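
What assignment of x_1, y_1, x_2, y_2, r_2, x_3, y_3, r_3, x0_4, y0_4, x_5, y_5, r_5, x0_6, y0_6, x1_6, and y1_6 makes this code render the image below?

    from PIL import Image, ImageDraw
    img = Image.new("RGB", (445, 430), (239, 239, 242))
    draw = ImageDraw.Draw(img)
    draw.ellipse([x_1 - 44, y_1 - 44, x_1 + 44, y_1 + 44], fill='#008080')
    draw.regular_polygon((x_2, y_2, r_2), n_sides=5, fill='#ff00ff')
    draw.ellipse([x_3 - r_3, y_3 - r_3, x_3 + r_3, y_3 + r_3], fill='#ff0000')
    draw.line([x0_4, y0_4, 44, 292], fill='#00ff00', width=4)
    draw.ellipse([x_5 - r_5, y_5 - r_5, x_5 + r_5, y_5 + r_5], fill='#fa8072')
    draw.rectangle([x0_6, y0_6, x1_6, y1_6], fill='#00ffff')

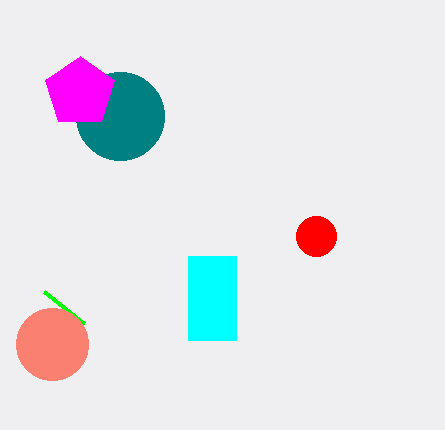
x_1 = 120, y_1 = 116, x_2 = 80, y_2 = 92, r_2 = 36, x_3 = 316, y_3 = 236, r_3 = 20, x0_4 = 84, y0_4 = 324, x_5 = 52, y_5 = 344, r_5 = 36, x0_6 = 188, y0_6 = 256, x1_6 = 236, y1_6 = 340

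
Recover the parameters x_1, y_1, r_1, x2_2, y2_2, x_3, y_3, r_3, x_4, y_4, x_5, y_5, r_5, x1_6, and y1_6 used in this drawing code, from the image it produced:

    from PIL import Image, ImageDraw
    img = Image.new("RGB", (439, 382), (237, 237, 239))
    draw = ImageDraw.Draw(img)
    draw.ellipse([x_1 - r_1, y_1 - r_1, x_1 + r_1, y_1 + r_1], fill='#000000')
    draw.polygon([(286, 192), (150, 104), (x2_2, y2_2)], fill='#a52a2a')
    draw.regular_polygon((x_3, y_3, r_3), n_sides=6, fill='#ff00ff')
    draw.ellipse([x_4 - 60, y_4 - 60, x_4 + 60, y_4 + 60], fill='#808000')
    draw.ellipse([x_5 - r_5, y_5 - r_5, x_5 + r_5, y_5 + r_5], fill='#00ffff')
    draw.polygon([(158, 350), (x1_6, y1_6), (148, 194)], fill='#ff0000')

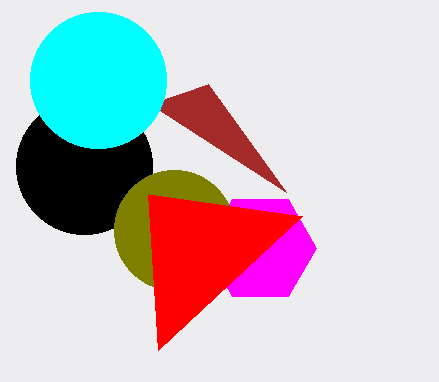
x_1 = 84; y_1 = 166; r_1 = 68; x2_2 = 208; y2_2 = 84; x_3 = 260; y_3 = 248; r_3 = 56; x_4 = 174; y_4 = 230; x_5 = 98; y_5 = 80; r_5 = 68; x1_6 = 302; y1_6 = 216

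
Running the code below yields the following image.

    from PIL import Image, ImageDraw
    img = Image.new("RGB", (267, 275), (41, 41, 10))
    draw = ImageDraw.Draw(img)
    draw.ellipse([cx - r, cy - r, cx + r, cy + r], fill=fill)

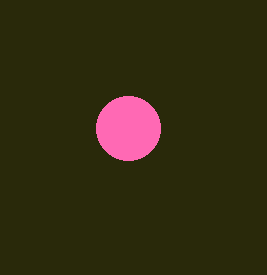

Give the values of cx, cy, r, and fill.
cx = 128, cy = 128, r = 32, fill = 'hotpink'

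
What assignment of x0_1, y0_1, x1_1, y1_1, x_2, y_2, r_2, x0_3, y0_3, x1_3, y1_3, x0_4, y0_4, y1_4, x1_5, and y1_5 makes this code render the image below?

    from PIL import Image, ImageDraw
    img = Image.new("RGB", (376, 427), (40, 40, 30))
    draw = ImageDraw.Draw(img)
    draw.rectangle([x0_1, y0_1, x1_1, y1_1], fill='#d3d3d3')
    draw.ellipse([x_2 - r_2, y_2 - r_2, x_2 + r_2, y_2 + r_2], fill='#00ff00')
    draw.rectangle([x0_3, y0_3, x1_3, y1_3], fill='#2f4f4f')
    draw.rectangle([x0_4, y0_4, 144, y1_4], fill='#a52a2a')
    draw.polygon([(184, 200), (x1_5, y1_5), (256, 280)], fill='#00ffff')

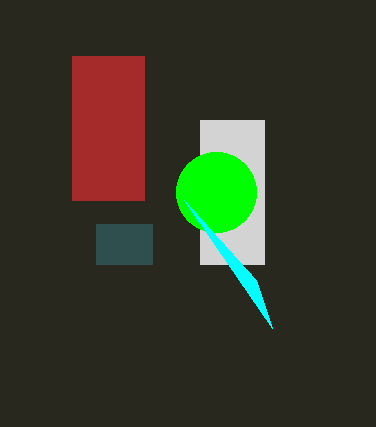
x0_1 = 200; y0_1 = 120; x1_1 = 264; y1_1 = 264; x_2 = 216; y_2 = 192; r_2 = 40; x0_3 = 96; y0_3 = 224; x1_3 = 152; y1_3 = 264; x0_4 = 72; y0_4 = 56; y1_4 = 200; x1_5 = 272; y1_5 = 328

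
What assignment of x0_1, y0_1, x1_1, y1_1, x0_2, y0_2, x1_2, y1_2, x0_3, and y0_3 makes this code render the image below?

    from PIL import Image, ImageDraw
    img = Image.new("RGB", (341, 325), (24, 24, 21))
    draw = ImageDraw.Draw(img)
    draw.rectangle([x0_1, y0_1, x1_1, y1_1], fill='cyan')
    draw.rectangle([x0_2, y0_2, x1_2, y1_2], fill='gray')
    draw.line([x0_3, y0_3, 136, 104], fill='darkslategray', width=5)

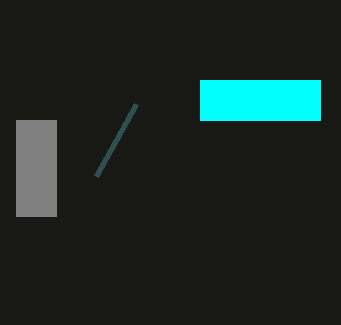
x0_1 = 200, y0_1 = 80, x1_1 = 320, y1_1 = 120, x0_2 = 16, y0_2 = 120, x1_2 = 56, y1_2 = 216, x0_3 = 96, y0_3 = 176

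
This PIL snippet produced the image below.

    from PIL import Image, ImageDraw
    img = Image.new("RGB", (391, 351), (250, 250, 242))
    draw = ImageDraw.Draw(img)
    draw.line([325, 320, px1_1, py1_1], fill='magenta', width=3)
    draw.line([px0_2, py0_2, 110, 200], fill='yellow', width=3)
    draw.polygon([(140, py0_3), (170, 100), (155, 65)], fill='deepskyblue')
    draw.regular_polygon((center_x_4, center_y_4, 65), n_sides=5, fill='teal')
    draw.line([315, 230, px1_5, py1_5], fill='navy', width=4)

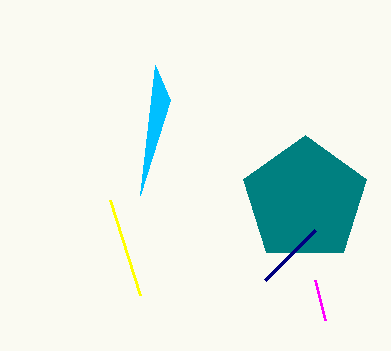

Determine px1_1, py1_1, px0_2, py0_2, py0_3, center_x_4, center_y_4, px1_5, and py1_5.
px1_1 = 315; py1_1 = 280; px0_2 = 140; py0_2 = 295; py0_3 = 195; center_x_4 = 305; center_y_4 = 200; px1_5 = 265; py1_5 = 280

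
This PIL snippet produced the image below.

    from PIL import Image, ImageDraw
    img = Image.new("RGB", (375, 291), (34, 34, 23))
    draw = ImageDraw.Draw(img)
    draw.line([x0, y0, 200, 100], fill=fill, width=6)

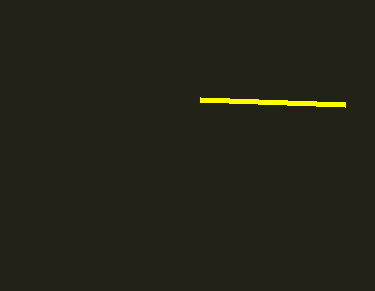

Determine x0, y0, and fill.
x0 = 345; y0 = 105; fill = 'yellow'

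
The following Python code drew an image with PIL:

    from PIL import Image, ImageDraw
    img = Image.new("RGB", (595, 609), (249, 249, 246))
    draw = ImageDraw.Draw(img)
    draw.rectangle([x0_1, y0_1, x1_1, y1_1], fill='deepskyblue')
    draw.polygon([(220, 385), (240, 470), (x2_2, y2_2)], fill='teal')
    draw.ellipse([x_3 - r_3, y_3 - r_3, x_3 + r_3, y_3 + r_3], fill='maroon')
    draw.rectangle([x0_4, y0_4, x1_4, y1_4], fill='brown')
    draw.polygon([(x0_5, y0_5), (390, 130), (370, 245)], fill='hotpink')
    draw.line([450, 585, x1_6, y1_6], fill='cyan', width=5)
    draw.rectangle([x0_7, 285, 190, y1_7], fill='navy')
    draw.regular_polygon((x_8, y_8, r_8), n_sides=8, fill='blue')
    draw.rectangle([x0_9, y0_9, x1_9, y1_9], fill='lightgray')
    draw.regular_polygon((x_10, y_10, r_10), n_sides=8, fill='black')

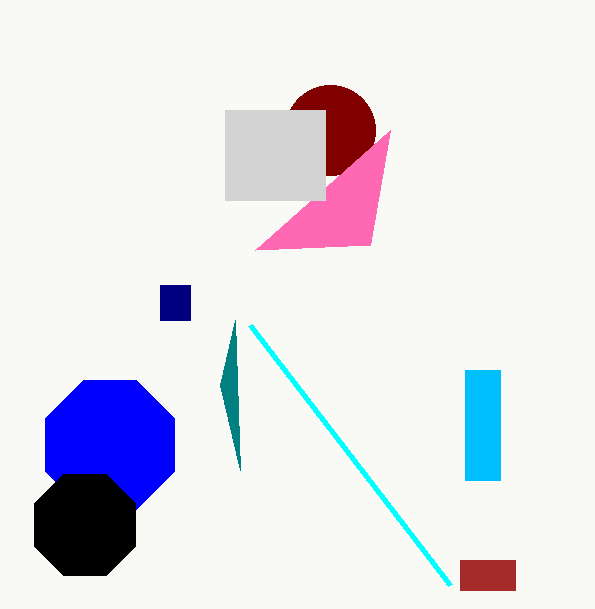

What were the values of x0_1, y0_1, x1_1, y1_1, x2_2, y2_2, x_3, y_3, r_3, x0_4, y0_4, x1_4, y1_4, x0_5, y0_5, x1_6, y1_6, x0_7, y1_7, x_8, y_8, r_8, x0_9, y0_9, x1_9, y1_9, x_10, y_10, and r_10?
x0_1 = 465, y0_1 = 370, x1_1 = 500, y1_1 = 480, x2_2 = 235, y2_2 = 320, x_3 = 330, y_3 = 130, r_3 = 45, x0_4 = 460, y0_4 = 560, x1_4 = 515, y1_4 = 590, x0_5 = 255, y0_5 = 250, x1_6 = 250, y1_6 = 325, x0_7 = 160, y1_7 = 320, x_8 = 110, y_8 = 445, r_8 = 70, x0_9 = 225, y0_9 = 110, x1_9 = 325, y1_9 = 200, x_10 = 85, y_10 = 525, r_10 = 55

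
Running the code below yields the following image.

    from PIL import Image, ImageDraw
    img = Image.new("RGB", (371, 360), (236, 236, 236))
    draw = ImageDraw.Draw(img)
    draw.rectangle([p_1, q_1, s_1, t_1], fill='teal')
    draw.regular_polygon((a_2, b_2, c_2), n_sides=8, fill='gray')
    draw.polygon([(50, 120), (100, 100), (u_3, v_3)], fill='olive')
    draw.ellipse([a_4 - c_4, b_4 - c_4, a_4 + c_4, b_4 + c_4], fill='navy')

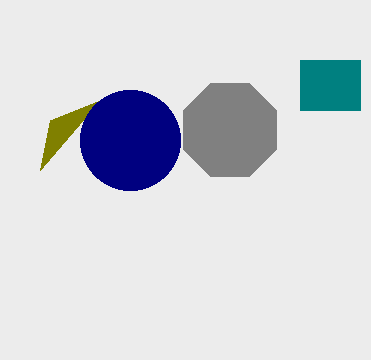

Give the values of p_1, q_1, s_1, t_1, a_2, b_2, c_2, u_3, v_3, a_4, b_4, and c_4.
p_1 = 300; q_1 = 60; s_1 = 360; t_1 = 110; a_2 = 230; b_2 = 130; c_2 = 50; u_3 = 40; v_3 = 170; a_4 = 130; b_4 = 140; c_4 = 50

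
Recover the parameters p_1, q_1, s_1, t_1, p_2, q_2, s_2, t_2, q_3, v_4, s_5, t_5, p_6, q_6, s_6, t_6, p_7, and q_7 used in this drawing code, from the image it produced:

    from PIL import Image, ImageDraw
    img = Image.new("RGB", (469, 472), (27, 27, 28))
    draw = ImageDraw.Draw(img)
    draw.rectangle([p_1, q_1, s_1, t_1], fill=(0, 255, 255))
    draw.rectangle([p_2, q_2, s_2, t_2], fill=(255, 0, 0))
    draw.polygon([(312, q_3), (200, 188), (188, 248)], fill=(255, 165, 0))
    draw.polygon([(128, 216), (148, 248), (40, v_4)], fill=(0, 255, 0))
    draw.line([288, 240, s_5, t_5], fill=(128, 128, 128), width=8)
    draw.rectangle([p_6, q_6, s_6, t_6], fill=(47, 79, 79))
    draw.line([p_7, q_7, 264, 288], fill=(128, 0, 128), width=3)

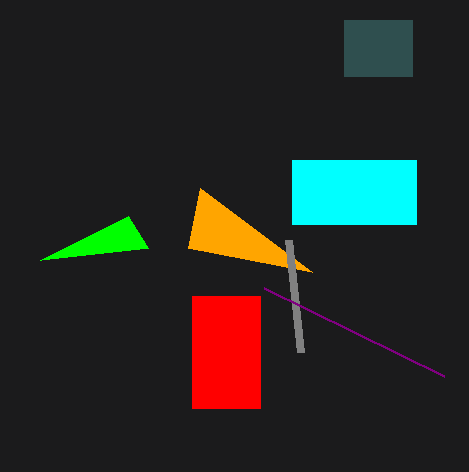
p_1 = 292, q_1 = 160, s_1 = 416, t_1 = 224, p_2 = 192, q_2 = 296, s_2 = 260, t_2 = 408, q_3 = 272, v_4 = 260, s_5 = 300, t_5 = 352, p_6 = 344, q_6 = 20, s_6 = 412, t_6 = 76, p_7 = 444, q_7 = 376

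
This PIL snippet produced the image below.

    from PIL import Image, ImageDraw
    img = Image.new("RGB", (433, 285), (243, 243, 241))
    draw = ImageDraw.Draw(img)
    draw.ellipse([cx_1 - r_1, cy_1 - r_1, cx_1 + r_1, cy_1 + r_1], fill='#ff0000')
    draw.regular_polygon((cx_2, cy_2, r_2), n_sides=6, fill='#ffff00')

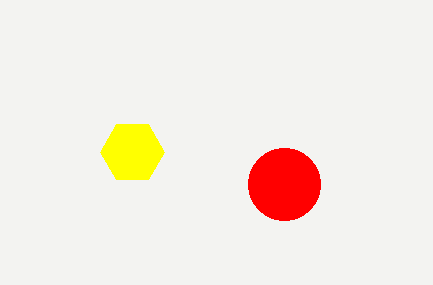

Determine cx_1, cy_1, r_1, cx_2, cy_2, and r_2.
cx_1 = 284, cy_1 = 184, r_1 = 36, cx_2 = 132, cy_2 = 152, r_2 = 32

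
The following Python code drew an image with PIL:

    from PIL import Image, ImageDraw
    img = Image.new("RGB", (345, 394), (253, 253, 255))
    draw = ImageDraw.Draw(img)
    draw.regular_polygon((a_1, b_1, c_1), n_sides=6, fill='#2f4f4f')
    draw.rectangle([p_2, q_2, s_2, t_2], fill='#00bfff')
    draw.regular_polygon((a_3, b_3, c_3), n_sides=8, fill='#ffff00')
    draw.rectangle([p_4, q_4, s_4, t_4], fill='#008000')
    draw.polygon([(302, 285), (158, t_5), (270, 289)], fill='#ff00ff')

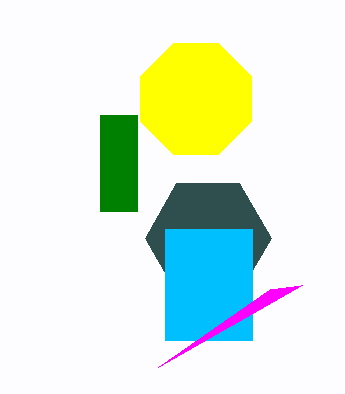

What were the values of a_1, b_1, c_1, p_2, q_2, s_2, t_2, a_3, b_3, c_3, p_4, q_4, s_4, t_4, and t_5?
a_1 = 208
b_1 = 238
c_1 = 63
p_2 = 165
q_2 = 229
s_2 = 252
t_2 = 340
a_3 = 196
b_3 = 99
c_3 = 60
p_4 = 100
q_4 = 115
s_4 = 137
t_4 = 211
t_5 = 367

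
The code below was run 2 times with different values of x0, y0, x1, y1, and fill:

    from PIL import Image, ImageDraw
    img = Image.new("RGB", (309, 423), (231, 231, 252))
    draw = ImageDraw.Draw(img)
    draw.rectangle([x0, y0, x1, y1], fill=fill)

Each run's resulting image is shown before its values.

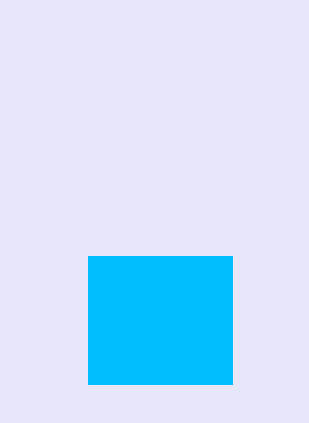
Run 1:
x0 = 88
y0 = 256
x1 = 232
y1 = 384
fill = 'deepskyblue'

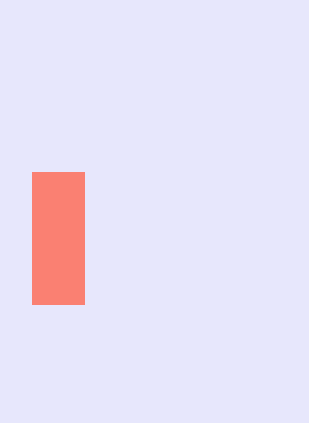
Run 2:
x0 = 32, y0 = 172, x1 = 84, y1 = 304, fill = 'salmon'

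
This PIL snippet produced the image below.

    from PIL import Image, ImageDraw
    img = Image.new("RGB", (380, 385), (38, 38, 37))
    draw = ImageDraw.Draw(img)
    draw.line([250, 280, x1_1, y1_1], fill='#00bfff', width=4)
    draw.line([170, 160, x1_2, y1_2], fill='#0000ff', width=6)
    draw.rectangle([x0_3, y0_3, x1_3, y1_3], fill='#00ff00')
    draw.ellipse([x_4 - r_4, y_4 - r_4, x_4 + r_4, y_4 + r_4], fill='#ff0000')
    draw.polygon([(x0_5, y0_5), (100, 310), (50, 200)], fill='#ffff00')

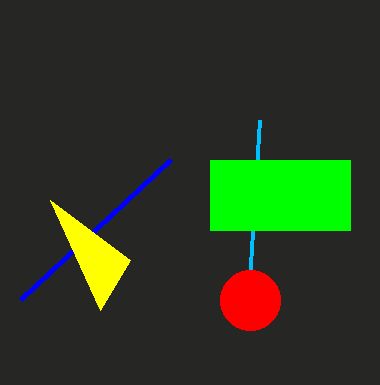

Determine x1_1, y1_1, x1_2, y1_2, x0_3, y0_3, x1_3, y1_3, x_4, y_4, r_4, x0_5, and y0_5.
x1_1 = 260, y1_1 = 120, x1_2 = 20, y1_2 = 300, x0_3 = 210, y0_3 = 160, x1_3 = 350, y1_3 = 230, x_4 = 250, y_4 = 300, r_4 = 30, x0_5 = 130, y0_5 = 260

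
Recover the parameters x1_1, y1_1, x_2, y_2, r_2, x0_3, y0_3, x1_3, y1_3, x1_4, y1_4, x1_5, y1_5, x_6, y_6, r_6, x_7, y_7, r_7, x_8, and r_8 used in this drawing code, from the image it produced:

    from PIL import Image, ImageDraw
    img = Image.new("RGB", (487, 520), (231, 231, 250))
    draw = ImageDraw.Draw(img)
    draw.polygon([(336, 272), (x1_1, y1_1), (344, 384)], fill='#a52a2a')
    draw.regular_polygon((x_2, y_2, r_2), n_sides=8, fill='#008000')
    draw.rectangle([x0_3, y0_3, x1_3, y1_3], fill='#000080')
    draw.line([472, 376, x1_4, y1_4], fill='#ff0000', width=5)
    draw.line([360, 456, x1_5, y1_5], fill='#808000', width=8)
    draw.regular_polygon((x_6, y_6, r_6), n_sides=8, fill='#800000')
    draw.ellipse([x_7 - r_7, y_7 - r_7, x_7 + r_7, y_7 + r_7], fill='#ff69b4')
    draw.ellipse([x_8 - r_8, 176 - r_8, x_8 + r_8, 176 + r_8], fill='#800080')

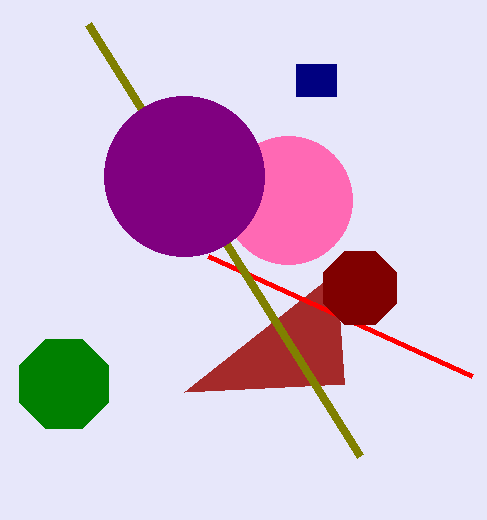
x1_1 = 184; y1_1 = 392; x_2 = 64; y_2 = 384; r_2 = 48; x0_3 = 296; y0_3 = 64; x1_3 = 336; y1_3 = 96; x1_4 = 208; y1_4 = 256; x1_5 = 88; y1_5 = 24; x_6 = 360; y_6 = 288; r_6 = 40; x_7 = 288; y_7 = 200; r_7 = 64; x_8 = 184; r_8 = 80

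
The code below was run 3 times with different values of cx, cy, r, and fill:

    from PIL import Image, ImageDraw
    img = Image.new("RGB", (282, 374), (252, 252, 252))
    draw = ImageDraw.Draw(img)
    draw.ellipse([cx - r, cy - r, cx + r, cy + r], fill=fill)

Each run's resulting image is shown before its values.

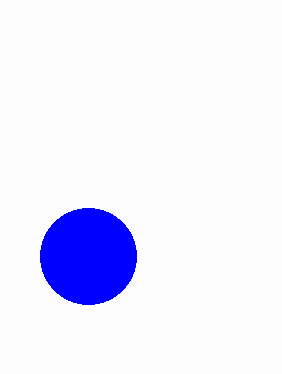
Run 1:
cx = 88; cy = 256; r = 48; fill = 'blue'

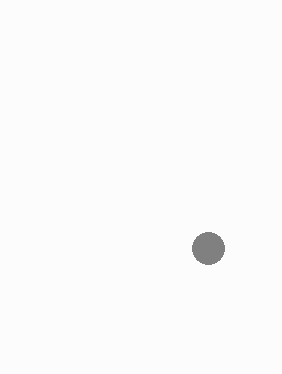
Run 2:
cx = 208; cy = 248; r = 16; fill = 'gray'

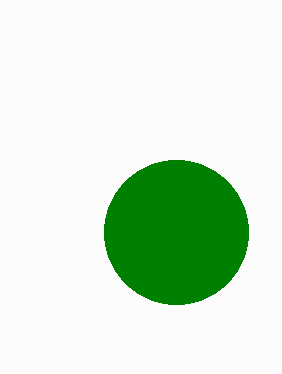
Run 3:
cx = 176; cy = 232; r = 72; fill = 'green'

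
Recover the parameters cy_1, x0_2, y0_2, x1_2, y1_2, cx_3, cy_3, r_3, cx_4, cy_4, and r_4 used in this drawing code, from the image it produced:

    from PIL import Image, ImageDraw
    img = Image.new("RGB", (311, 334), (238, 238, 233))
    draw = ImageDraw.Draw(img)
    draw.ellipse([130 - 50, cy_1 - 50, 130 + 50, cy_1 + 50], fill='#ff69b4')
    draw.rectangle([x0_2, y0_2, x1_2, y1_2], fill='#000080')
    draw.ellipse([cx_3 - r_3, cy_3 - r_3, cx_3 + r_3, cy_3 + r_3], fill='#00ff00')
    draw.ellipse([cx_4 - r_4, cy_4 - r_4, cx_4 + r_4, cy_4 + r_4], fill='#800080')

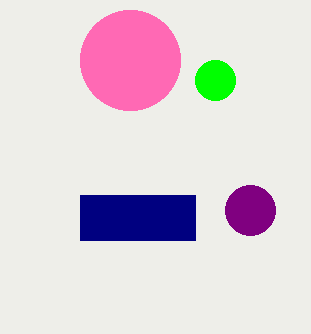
cy_1 = 60, x0_2 = 80, y0_2 = 195, x1_2 = 195, y1_2 = 240, cx_3 = 215, cy_3 = 80, r_3 = 20, cx_4 = 250, cy_4 = 210, r_4 = 25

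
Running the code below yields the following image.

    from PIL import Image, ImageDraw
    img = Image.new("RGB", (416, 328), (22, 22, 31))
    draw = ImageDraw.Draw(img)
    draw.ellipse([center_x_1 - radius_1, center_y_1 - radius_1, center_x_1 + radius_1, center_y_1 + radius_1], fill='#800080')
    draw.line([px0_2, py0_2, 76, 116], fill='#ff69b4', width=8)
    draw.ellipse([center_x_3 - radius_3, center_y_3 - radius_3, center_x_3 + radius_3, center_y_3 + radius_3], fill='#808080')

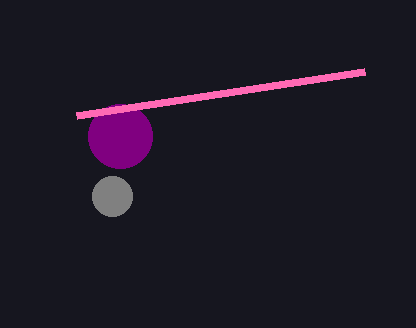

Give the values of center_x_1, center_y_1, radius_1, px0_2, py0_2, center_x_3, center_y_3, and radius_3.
center_x_1 = 120
center_y_1 = 136
radius_1 = 32
px0_2 = 364
py0_2 = 72
center_x_3 = 112
center_y_3 = 196
radius_3 = 20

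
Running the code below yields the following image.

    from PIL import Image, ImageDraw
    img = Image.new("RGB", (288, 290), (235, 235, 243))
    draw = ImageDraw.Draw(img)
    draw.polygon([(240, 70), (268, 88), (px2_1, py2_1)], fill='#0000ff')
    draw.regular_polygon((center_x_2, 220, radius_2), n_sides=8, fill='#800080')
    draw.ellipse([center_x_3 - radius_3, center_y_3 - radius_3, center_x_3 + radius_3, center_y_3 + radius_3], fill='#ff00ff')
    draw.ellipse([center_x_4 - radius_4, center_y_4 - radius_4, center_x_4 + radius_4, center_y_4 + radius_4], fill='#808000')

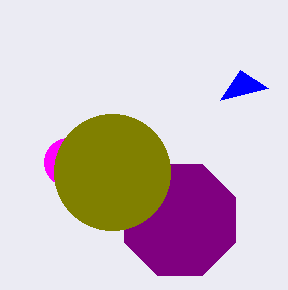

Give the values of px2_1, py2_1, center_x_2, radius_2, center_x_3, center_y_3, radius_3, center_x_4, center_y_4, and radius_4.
px2_1 = 220, py2_1 = 100, center_x_2 = 180, radius_2 = 60, center_x_3 = 68, center_y_3 = 162, radius_3 = 24, center_x_4 = 112, center_y_4 = 172, radius_4 = 58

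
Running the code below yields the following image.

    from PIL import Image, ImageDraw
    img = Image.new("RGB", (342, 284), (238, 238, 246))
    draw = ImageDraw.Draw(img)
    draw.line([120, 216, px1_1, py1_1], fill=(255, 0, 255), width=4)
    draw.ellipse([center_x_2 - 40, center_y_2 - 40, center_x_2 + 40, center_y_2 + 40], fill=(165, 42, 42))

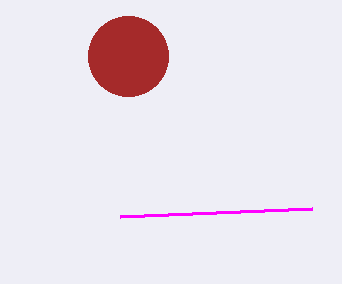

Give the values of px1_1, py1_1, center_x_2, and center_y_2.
px1_1 = 312
py1_1 = 208
center_x_2 = 128
center_y_2 = 56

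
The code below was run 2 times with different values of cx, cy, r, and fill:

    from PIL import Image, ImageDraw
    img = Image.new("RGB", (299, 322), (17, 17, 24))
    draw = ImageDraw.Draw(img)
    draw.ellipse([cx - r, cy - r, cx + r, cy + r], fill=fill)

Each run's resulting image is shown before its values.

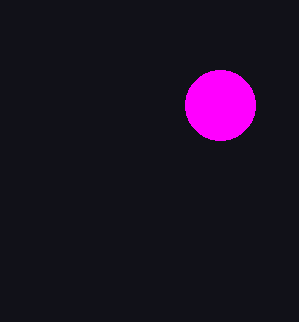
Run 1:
cx = 220, cy = 105, r = 35, fill = 'magenta'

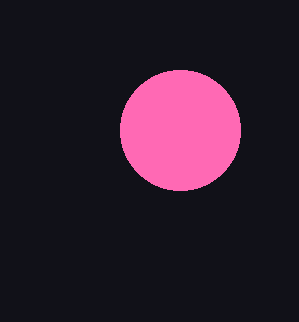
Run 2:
cx = 180
cy = 130
r = 60
fill = 'hotpink'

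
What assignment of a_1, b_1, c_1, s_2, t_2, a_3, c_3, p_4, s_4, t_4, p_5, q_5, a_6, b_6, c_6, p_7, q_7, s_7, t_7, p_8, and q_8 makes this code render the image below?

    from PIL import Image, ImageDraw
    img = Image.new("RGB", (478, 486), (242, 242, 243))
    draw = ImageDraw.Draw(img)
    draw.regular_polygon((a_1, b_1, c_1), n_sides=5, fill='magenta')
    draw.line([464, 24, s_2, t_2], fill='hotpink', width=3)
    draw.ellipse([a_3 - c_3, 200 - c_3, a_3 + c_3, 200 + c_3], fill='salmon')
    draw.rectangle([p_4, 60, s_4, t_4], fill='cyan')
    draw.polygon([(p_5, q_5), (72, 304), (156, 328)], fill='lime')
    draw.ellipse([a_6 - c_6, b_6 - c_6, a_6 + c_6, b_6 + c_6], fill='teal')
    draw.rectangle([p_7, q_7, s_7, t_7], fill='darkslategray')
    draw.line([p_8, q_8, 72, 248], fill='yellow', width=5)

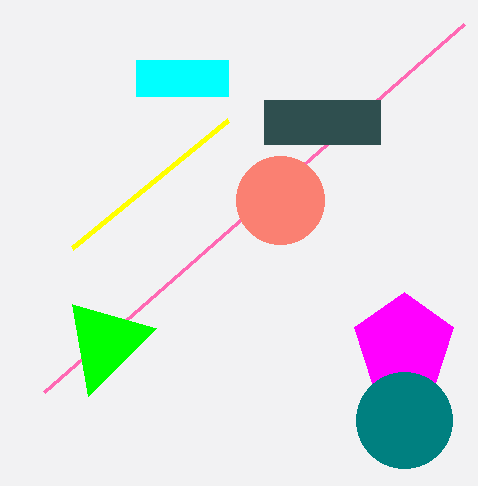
a_1 = 404; b_1 = 344; c_1 = 52; s_2 = 44; t_2 = 392; a_3 = 280; c_3 = 44; p_4 = 136; s_4 = 228; t_4 = 96; p_5 = 88; q_5 = 396; a_6 = 404; b_6 = 420; c_6 = 48; p_7 = 264; q_7 = 100; s_7 = 380; t_7 = 144; p_8 = 228; q_8 = 120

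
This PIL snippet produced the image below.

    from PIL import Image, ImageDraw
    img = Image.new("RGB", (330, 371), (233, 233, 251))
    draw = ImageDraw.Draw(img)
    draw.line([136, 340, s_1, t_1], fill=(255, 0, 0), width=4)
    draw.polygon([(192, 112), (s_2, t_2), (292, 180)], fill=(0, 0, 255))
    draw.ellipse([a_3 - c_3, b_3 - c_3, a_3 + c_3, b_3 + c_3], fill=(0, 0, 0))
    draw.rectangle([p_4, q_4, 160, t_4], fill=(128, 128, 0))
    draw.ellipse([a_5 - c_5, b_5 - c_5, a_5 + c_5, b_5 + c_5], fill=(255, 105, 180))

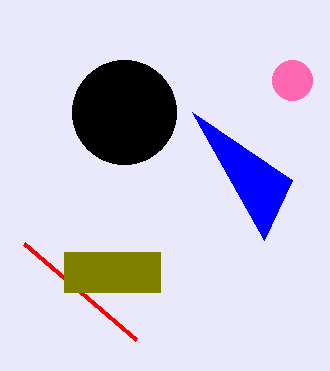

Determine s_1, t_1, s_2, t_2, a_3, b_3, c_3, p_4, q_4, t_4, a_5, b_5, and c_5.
s_1 = 24
t_1 = 244
s_2 = 264
t_2 = 240
a_3 = 124
b_3 = 112
c_3 = 52
p_4 = 64
q_4 = 252
t_4 = 292
a_5 = 292
b_5 = 80
c_5 = 20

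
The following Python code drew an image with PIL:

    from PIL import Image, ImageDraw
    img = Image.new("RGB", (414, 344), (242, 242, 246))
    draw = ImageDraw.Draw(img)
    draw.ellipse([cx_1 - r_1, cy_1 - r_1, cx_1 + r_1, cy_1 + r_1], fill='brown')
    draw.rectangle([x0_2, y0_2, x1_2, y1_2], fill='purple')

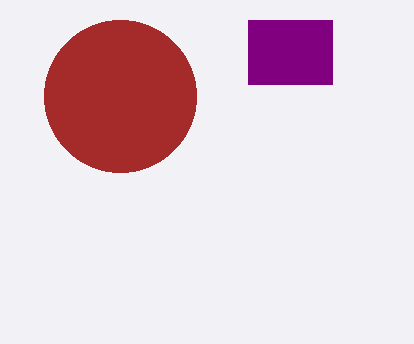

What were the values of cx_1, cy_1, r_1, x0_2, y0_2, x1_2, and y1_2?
cx_1 = 120; cy_1 = 96; r_1 = 76; x0_2 = 248; y0_2 = 20; x1_2 = 332; y1_2 = 84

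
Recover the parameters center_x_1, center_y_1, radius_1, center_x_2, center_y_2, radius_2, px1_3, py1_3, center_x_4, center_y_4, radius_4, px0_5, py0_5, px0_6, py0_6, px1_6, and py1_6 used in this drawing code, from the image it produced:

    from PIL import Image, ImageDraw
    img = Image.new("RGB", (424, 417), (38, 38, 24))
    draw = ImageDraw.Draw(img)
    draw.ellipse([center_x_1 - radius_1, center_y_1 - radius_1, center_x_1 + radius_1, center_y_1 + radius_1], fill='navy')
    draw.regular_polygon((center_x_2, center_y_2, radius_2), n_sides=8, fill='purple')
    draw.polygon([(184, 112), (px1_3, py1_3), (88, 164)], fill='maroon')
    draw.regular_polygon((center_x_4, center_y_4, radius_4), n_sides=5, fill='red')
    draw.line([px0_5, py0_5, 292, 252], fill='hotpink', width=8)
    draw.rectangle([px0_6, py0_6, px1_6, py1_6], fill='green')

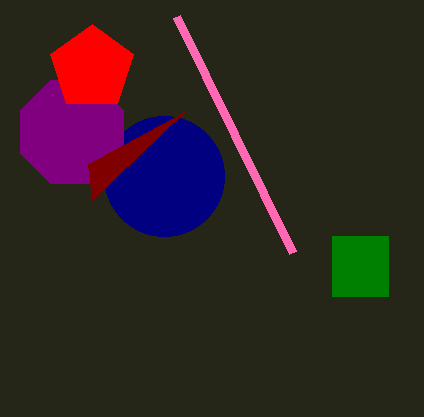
center_x_1 = 164; center_y_1 = 176; radius_1 = 60; center_x_2 = 72; center_y_2 = 132; radius_2 = 56; px1_3 = 92; py1_3 = 200; center_x_4 = 92; center_y_4 = 68; radius_4 = 44; px0_5 = 176; py0_5 = 16; px0_6 = 332; py0_6 = 236; px1_6 = 388; py1_6 = 296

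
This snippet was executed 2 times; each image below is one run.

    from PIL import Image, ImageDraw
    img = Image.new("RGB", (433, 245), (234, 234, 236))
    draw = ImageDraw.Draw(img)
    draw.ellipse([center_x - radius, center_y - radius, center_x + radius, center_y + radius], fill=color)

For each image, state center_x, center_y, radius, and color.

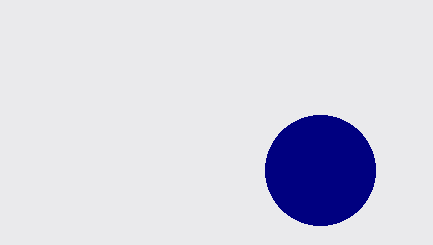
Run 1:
center_x = 320; center_y = 170; radius = 55; color = 'navy'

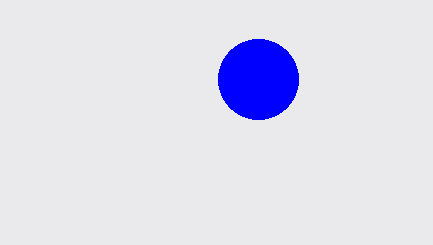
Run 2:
center_x = 258, center_y = 79, radius = 40, color = 'blue'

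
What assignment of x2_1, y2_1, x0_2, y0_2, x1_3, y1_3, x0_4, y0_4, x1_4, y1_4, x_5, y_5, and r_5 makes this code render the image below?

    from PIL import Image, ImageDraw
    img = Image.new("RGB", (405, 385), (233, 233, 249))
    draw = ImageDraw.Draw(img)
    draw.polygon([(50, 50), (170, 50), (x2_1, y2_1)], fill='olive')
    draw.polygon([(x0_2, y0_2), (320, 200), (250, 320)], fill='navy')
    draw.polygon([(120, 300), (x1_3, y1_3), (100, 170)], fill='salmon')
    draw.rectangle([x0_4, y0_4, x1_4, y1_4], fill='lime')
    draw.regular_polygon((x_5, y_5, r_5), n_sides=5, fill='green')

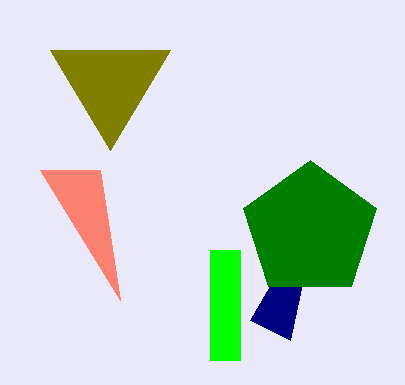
x2_1 = 110, y2_1 = 150, x0_2 = 290, y0_2 = 340, x1_3 = 40, y1_3 = 170, x0_4 = 210, y0_4 = 250, x1_4 = 240, y1_4 = 360, x_5 = 310, y_5 = 230, r_5 = 70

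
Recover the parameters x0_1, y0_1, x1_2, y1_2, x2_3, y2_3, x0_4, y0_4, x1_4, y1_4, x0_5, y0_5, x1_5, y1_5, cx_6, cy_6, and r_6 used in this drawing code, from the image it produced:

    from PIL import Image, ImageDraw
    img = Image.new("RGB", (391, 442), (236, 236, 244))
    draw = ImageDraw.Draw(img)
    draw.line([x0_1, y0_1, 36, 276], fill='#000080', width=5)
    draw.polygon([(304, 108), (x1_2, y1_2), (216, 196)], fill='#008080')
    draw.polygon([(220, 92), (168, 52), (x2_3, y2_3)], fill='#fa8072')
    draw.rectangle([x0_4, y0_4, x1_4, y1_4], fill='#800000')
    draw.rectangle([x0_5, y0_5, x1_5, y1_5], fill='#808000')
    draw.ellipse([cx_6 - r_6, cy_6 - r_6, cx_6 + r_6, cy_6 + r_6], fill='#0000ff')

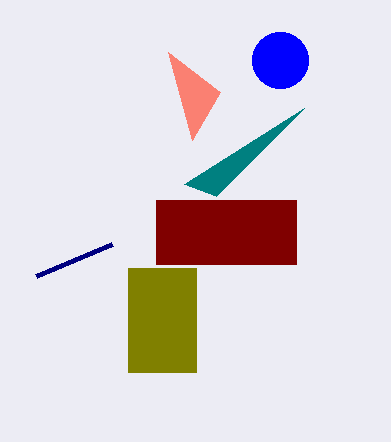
x0_1 = 112
y0_1 = 244
x1_2 = 184
y1_2 = 184
x2_3 = 192
y2_3 = 140
x0_4 = 156
y0_4 = 200
x1_4 = 296
y1_4 = 264
x0_5 = 128
y0_5 = 268
x1_5 = 196
y1_5 = 372
cx_6 = 280
cy_6 = 60
r_6 = 28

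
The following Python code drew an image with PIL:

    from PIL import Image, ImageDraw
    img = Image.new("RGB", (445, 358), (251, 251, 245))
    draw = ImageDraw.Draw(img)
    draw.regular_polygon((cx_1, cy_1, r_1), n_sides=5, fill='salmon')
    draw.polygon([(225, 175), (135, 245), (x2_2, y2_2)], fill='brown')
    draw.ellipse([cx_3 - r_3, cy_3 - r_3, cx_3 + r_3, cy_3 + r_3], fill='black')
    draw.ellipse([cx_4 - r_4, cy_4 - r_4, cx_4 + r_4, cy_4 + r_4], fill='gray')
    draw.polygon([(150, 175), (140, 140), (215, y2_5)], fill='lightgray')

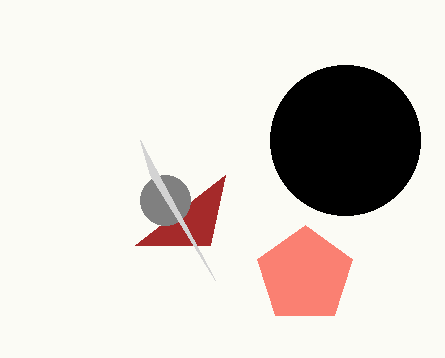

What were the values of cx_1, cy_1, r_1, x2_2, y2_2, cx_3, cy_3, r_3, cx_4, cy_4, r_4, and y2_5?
cx_1 = 305
cy_1 = 275
r_1 = 50
x2_2 = 210
y2_2 = 245
cx_3 = 345
cy_3 = 140
r_3 = 75
cx_4 = 165
cy_4 = 200
r_4 = 25
y2_5 = 280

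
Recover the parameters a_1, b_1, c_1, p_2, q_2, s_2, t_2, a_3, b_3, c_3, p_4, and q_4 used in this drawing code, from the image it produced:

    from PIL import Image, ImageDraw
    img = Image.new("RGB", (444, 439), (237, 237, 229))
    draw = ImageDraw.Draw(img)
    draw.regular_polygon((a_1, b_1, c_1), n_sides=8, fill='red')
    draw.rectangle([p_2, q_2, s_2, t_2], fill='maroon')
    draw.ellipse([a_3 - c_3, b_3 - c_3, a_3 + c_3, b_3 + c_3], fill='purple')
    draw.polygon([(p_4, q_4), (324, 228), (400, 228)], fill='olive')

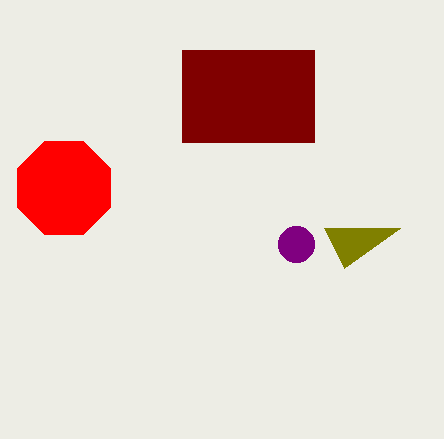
a_1 = 64
b_1 = 188
c_1 = 50
p_2 = 182
q_2 = 50
s_2 = 314
t_2 = 142
a_3 = 296
b_3 = 244
c_3 = 18
p_4 = 344
q_4 = 268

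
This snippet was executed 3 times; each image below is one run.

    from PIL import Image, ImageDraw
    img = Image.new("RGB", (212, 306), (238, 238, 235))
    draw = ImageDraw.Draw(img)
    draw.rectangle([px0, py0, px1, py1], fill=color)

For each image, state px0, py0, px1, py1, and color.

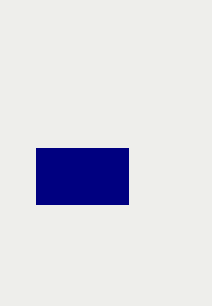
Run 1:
px0 = 36
py0 = 148
px1 = 128
py1 = 204
color = 'navy'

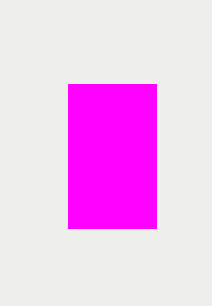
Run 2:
px0 = 68
py0 = 84
px1 = 156
py1 = 228
color = 'magenta'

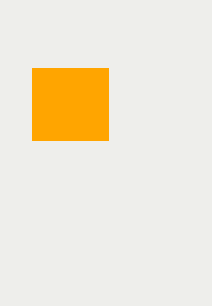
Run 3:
px0 = 32, py0 = 68, px1 = 108, py1 = 140, color = 'orange'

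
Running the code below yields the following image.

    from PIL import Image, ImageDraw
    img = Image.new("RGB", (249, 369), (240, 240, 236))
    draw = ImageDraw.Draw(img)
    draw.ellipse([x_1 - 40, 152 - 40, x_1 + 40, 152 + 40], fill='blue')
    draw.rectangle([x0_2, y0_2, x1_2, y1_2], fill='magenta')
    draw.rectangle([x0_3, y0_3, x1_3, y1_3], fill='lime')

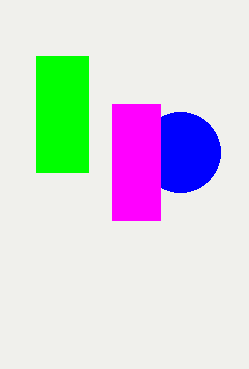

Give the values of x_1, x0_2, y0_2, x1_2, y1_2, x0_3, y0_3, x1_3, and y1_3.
x_1 = 180
x0_2 = 112
y0_2 = 104
x1_2 = 160
y1_2 = 220
x0_3 = 36
y0_3 = 56
x1_3 = 88
y1_3 = 172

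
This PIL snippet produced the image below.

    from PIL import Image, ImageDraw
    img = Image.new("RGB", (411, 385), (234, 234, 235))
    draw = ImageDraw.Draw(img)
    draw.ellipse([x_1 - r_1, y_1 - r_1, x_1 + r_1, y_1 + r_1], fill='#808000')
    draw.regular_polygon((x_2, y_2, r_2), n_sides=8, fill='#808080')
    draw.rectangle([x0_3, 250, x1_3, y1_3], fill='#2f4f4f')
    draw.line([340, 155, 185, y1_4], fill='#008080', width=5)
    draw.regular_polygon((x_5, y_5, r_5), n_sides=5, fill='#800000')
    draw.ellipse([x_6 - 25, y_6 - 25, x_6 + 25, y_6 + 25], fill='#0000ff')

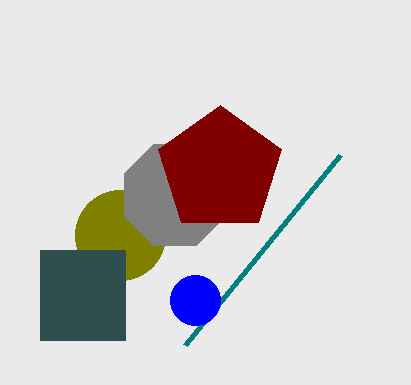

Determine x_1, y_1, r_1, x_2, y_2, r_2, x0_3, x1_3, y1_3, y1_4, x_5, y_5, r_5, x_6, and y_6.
x_1 = 120, y_1 = 235, r_1 = 45, x_2 = 175, y_2 = 195, r_2 = 55, x0_3 = 40, x1_3 = 125, y1_3 = 340, y1_4 = 345, x_5 = 220, y_5 = 170, r_5 = 65, x_6 = 195, y_6 = 300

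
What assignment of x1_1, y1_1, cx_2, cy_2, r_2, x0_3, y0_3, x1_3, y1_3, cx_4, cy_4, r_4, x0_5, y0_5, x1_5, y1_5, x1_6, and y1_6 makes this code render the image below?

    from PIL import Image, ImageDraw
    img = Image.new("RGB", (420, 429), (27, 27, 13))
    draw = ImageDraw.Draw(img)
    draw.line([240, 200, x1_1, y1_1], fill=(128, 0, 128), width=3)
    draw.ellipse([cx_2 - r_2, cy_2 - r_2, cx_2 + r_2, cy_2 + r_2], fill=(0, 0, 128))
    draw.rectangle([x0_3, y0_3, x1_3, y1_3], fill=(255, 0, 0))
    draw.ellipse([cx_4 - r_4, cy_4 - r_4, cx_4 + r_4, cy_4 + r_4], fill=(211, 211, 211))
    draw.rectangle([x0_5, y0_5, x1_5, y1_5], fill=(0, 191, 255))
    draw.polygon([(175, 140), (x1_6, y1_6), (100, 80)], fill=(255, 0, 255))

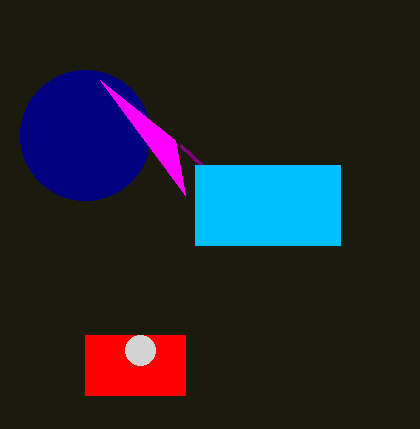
x1_1 = 180; y1_1 = 145; cx_2 = 85; cy_2 = 135; r_2 = 65; x0_3 = 85; y0_3 = 335; x1_3 = 185; y1_3 = 395; cx_4 = 140; cy_4 = 350; r_4 = 15; x0_5 = 195; y0_5 = 165; x1_5 = 340; y1_5 = 245; x1_6 = 185; y1_6 = 195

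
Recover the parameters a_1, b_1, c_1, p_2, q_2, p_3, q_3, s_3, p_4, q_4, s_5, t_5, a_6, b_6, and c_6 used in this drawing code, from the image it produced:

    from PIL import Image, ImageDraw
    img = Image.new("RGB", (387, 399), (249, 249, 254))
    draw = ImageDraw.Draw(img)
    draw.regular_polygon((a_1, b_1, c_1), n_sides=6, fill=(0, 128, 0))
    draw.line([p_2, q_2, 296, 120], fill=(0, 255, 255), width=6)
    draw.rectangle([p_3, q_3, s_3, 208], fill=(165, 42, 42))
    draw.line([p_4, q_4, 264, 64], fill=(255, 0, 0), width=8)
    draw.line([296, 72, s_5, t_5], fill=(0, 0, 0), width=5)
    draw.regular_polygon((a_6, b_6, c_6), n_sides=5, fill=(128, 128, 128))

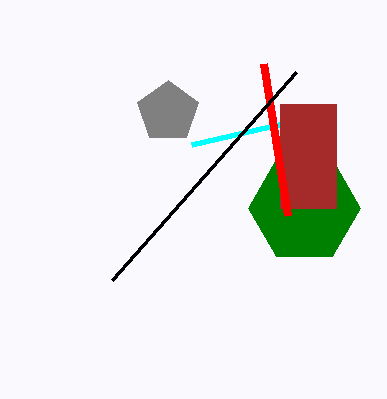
a_1 = 304
b_1 = 208
c_1 = 56
p_2 = 192
q_2 = 144
p_3 = 280
q_3 = 104
s_3 = 336
p_4 = 288
q_4 = 216
s_5 = 112
t_5 = 280
a_6 = 168
b_6 = 112
c_6 = 32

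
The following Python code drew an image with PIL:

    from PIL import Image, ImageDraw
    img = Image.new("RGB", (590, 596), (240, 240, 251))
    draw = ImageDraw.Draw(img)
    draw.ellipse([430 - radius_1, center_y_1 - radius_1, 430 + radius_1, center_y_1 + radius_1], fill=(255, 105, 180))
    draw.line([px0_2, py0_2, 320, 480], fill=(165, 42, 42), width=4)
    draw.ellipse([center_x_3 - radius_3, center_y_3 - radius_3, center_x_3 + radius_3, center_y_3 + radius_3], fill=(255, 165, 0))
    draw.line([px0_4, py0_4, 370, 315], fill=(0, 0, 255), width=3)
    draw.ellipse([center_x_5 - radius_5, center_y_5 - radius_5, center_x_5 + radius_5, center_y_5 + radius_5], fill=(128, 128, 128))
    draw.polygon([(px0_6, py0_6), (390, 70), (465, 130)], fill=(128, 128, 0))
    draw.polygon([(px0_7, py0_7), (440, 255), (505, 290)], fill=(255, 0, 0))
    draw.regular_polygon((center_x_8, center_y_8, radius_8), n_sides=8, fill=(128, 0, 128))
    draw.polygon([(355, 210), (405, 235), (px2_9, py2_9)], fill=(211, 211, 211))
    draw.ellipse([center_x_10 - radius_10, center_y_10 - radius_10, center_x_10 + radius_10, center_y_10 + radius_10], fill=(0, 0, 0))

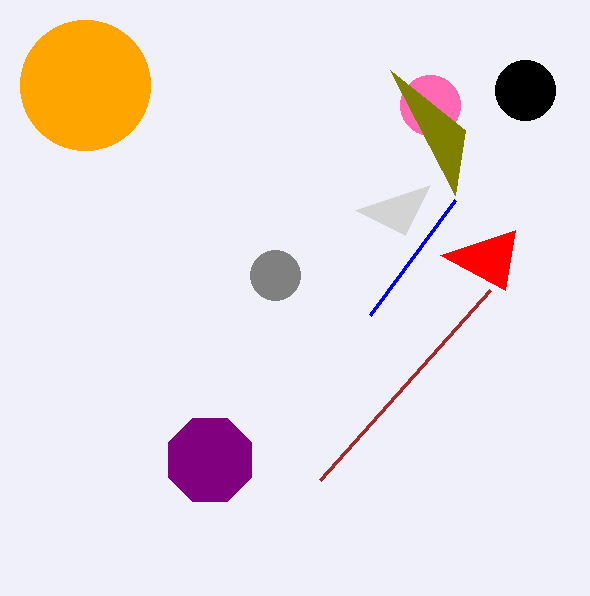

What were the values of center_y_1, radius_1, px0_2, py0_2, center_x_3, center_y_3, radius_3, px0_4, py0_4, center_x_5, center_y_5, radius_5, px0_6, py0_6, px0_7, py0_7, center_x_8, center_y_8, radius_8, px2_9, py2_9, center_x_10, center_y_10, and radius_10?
center_y_1 = 105; radius_1 = 30; px0_2 = 490; py0_2 = 290; center_x_3 = 85; center_y_3 = 85; radius_3 = 65; px0_4 = 455; py0_4 = 200; center_x_5 = 275; center_y_5 = 275; radius_5 = 25; px0_6 = 455; py0_6 = 195; px0_7 = 515; py0_7 = 230; center_x_8 = 210; center_y_8 = 460; radius_8 = 45; px2_9 = 430; py2_9 = 185; center_x_10 = 525; center_y_10 = 90; radius_10 = 30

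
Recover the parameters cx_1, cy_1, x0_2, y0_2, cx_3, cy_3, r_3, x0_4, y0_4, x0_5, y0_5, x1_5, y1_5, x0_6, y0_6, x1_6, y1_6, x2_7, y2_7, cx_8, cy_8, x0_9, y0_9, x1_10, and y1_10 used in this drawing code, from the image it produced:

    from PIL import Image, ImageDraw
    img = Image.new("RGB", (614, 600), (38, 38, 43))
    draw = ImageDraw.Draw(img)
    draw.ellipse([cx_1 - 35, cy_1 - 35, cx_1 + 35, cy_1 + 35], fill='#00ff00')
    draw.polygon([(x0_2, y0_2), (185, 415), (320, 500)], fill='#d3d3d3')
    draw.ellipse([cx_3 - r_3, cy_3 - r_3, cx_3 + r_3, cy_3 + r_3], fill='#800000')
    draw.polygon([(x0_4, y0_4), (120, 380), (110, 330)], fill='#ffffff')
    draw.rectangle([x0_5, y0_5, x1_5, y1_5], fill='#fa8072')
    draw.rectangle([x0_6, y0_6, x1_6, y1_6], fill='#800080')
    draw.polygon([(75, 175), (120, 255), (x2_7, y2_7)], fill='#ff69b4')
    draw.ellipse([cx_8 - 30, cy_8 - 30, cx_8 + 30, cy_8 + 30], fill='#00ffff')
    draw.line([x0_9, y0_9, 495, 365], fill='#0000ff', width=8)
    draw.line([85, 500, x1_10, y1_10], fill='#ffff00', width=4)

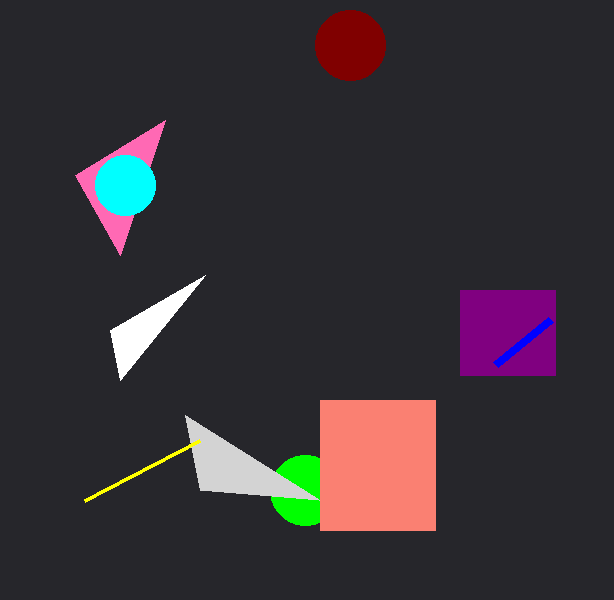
cx_1 = 305, cy_1 = 490, x0_2 = 200, y0_2 = 490, cx_3 = 350, cy_3 = 45, r_3 = 35, x0_4 = 205, y0_4 = 275, x0_5 = 320, y0_5 = 400, x1_5 = 435, y1_5 = 530, x0_6 = 460, y0_6 = 290, x1_6 = 555, y1_6 = 375, x2_7 = 165, y2_7 = 120, cx_8 = 125, cy_8 = 185, x0_9 = 550, y0_9 = 320, x1_10 = 200, y1_10 = 440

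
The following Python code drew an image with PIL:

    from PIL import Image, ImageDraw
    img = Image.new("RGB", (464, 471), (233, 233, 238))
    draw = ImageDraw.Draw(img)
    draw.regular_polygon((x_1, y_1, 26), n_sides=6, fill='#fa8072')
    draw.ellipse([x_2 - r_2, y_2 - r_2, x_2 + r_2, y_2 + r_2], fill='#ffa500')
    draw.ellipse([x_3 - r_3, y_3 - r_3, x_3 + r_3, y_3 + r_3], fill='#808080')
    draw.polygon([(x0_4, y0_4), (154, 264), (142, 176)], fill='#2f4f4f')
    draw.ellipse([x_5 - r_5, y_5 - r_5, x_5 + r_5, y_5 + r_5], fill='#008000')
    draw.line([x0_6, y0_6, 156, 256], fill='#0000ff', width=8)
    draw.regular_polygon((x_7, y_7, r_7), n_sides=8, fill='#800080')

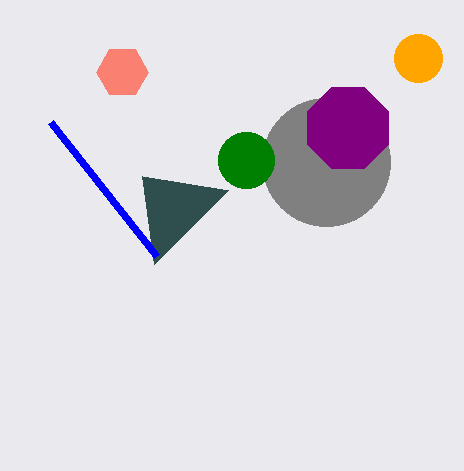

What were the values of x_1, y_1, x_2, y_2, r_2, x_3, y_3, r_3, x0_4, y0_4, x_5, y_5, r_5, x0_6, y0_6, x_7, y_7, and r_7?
x_1 = 122
y_1 = 72
x_2 = 418
y_2 = 58
r_2 = 24
x_3 = 326
y_3 = 162
r_3 = 64
x0_4 = 228
y0_4 = 190
x_5 = 246
y_5 = 160
r_5 = 28
x0_6 = 50
y0_6 = 122
x_7 = 348
y_7 = 128
r_7 = 44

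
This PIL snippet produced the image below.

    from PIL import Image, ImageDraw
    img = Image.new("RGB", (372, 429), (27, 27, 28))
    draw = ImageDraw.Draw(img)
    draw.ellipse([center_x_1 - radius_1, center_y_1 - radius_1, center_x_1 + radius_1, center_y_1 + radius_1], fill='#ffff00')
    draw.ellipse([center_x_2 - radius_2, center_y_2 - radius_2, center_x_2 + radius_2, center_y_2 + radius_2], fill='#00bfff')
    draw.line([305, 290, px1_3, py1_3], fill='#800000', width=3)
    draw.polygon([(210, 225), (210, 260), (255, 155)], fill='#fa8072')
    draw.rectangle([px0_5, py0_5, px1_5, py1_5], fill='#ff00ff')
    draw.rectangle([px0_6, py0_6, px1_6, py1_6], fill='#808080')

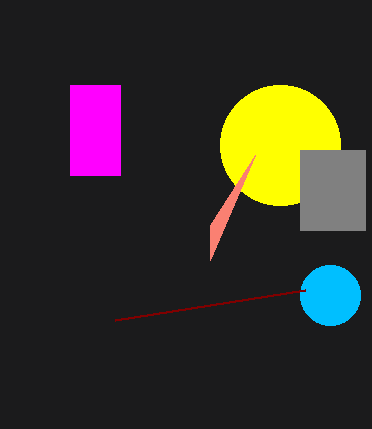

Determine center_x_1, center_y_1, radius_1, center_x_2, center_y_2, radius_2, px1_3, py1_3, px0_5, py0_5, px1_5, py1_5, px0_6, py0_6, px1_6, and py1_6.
center_x_1 = 280, center_y_1 = 145, radius_1 = 60, center_x_2 = 330, center_y_2 = 295, radius_2 = 30, px1_3 = 115, py1_3 = 320, px0_5 = 70, py0_5 = 85, px1_5 = 120, py1_5 = 175, px0_6 = 300, py0_6 = 150, px1_6 = 365, py1_6 = 230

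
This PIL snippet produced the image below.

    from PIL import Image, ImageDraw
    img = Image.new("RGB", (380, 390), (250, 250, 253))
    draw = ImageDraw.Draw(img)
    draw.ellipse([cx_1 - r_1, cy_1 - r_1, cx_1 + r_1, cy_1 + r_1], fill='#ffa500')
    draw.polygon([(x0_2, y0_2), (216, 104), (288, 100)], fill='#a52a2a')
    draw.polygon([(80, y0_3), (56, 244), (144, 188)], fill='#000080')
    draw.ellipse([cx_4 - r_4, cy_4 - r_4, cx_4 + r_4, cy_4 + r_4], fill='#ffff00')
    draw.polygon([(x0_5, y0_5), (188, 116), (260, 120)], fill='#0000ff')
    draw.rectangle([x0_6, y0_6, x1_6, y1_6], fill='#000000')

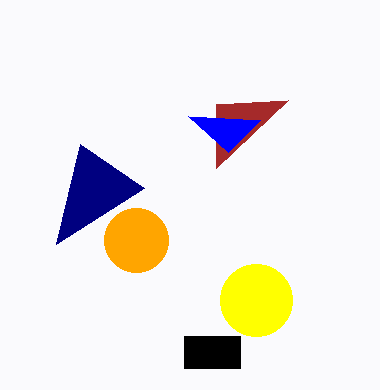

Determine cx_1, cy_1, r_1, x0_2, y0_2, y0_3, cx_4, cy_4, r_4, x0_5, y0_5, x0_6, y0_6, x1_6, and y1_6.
cx_1 = 136; cy_1 = 240; r_1 = 32; x0_2 = 216; y0_2 = 168; y0_3 = 144; cx_4 = 256; cy_4 = 300; r_4 = 36; x0_5 = 228; y0_5 = 152; x0_6 = 184; y0_6 = 336; x1_6 = 240; y1_6 = 368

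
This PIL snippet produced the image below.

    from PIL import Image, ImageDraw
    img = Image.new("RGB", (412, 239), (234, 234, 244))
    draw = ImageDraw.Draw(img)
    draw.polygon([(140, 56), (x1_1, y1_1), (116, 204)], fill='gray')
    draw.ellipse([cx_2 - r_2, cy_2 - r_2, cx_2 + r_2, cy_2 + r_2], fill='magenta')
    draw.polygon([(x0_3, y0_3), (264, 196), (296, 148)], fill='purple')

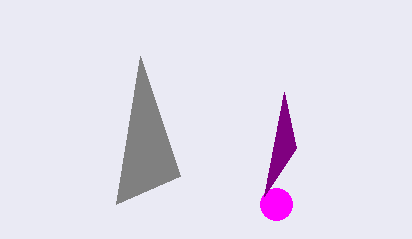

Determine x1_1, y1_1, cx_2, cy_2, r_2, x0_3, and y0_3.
x1_1 = 180, y1_1 = 176, cx_2 = 276, cy_2 = 204, r_2 = 16, x0_3 = 284, y0_3 = 92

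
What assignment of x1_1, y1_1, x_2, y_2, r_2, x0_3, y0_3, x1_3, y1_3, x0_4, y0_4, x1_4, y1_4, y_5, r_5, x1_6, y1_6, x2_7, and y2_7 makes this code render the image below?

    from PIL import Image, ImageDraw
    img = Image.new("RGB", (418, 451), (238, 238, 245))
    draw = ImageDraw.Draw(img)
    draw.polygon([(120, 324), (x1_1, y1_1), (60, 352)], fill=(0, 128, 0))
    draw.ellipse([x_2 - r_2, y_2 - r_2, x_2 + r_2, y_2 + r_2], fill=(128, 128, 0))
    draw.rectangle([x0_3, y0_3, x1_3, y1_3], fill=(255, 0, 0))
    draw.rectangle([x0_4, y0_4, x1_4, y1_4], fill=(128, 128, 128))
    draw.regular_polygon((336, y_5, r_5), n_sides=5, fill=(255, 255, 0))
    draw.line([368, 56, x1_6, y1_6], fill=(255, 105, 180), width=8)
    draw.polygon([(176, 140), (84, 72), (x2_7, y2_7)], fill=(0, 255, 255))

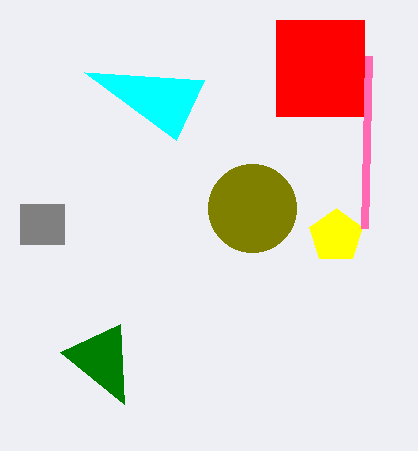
x1_1 = 124
y1_1 = 404
x_2 = 252
y_2 = 208
r_2 = 44
x0_3 = 276
y0_3 = 20
x1_3 = 364
y1_3 = 116
x0_4 = 20
y0_4 = 204
x1_4 = 64
y1_4 = 244
y_5 = 236
r_5 = 28
x1_6 = 364
y1_6 = 228
x2_7 = 204
y2_7 = 80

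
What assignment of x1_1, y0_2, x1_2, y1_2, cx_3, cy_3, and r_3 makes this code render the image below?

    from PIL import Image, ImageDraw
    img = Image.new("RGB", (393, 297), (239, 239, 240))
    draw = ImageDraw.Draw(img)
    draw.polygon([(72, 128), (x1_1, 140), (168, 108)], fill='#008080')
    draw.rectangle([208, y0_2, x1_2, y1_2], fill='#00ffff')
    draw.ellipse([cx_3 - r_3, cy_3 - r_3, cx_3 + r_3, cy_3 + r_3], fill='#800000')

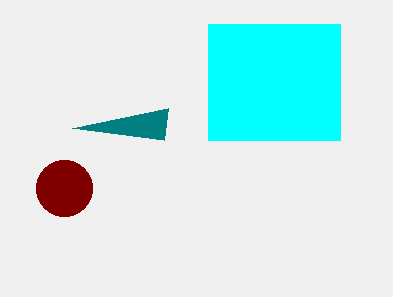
x1_1 = 164, y0_2 = 24, x1_2 = 340, y1_2 = 140, cx_3 = 64, cy_3 = 188, r_3 = 28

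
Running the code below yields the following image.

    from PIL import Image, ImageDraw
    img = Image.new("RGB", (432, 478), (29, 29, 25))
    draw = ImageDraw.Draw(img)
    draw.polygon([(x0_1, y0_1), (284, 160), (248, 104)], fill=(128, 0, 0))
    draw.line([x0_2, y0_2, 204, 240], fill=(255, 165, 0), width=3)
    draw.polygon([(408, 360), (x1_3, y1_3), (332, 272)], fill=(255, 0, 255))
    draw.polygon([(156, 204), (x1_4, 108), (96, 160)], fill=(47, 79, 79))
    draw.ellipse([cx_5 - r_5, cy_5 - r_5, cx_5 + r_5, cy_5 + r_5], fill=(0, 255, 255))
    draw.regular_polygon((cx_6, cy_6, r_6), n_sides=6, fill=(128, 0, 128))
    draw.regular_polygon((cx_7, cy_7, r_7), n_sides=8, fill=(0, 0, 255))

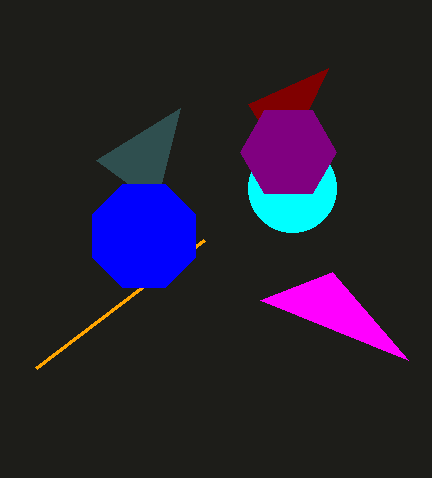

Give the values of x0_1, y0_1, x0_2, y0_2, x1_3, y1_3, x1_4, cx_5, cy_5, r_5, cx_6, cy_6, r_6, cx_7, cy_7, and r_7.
x0_1 = 328
y0_1 = 68
x0_2 = 36
y0_2 = 368
x1_3 = 260
y1_3 = 300
x1_4 = 180
cx_5 = 292
cy_5 = 188
r_5 = 44
cx_6 = 288
cy_6 = 152
r_6 = 48
cx_7 = 144
cy_7 = 236
r_7 = 56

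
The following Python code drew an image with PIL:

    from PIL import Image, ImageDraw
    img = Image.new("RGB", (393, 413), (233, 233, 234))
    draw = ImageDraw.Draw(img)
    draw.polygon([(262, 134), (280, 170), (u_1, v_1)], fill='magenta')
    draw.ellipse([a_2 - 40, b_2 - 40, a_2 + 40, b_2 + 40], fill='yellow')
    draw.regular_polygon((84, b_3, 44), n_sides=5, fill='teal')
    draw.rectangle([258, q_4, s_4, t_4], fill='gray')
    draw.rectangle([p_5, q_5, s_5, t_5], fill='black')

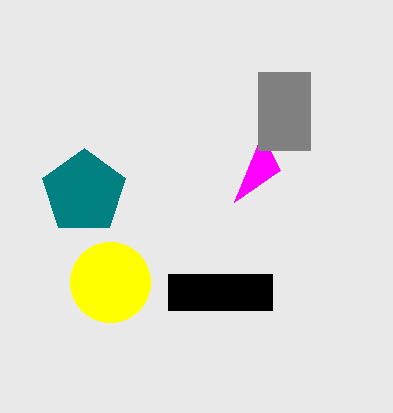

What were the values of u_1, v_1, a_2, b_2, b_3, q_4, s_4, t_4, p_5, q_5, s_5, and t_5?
u_1 = 234; v_1 = 202; a_2 = 110; b_2 = 282; b_3 = 192; q_4 = 72; s_4 = 310; t_4 = 150; p_5 = 168; q_5 = 274; s_5 = 272; t_5 = 310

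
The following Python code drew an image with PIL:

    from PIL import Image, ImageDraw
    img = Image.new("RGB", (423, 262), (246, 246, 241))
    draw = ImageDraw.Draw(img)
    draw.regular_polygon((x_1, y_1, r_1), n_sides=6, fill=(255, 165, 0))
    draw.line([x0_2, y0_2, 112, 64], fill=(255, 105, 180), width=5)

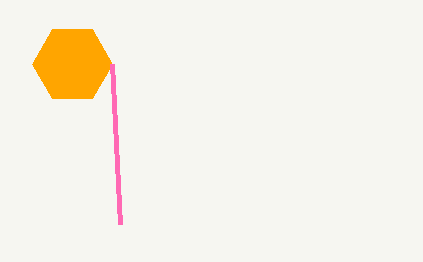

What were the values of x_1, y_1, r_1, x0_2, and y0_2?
x_1 = 72; y_1 = 64; r_1 = 40; x0_2 = 120; y0_2 = 224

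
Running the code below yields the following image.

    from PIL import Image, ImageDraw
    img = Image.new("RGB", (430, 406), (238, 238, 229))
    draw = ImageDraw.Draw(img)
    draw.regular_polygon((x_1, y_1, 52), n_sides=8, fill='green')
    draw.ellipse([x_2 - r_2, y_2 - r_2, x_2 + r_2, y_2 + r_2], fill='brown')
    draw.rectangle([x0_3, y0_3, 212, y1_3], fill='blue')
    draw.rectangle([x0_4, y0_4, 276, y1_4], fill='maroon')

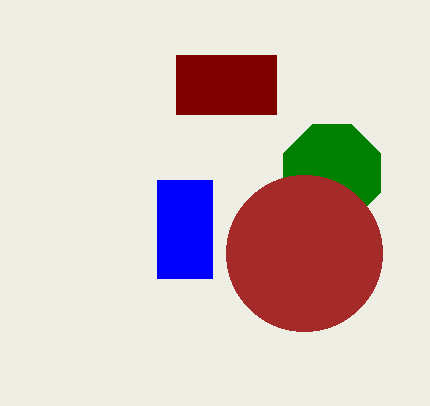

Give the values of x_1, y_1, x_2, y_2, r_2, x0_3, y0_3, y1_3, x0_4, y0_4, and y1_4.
x_1 = 332
y_1 = 173
x_2 = 304
y_2 = 253
r_2 = 78
x0_3 = 157
y0_3 = 180
y1_3 = 278
x0_4 = 176
y0_4 = 55
y1_4 = 114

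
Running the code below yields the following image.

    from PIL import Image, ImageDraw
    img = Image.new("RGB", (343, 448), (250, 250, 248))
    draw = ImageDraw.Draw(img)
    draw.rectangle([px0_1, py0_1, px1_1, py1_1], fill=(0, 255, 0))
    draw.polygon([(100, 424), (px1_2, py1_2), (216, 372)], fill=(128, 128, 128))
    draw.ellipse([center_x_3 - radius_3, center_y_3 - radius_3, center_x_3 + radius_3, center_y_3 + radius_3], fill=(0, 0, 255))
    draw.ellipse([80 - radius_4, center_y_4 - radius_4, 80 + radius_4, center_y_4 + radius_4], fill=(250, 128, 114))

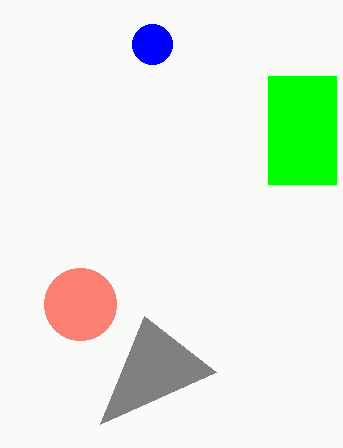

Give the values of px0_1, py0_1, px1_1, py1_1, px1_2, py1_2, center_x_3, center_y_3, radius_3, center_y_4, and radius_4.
px0_1 = 268
py0_1 = 76
px1_1 = 336
py1_1 = 184
px1_2 = 144
py1_2 = 316
center_x_3 = 152
center_y_3 = 44
radius_3 = 20
center_y_4 = 304
radius_4 = 36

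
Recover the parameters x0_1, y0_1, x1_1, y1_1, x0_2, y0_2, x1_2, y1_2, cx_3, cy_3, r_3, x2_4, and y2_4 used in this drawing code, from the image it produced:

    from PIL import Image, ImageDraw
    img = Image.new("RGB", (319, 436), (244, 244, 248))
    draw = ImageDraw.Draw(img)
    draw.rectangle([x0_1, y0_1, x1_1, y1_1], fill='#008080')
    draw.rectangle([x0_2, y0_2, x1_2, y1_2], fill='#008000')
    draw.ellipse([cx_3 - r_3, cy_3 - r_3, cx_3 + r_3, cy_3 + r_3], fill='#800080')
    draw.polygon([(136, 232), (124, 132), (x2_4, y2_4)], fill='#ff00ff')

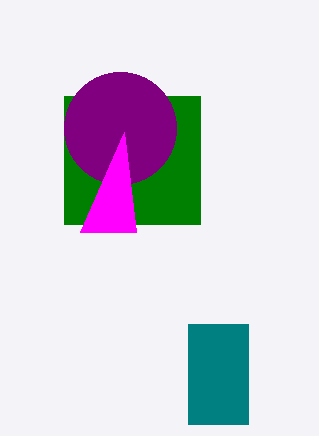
x0_1 = 188, y0_1 = 324, x1_1 = 248, y1_1 = 424, x0_2 = 64, y0_2 = 96, x1_2 = 200, y1_2 = 224, cx_3 = 120, cy_3 = 128, r_3 = 56, x2_4 = 80, y2_4 = 232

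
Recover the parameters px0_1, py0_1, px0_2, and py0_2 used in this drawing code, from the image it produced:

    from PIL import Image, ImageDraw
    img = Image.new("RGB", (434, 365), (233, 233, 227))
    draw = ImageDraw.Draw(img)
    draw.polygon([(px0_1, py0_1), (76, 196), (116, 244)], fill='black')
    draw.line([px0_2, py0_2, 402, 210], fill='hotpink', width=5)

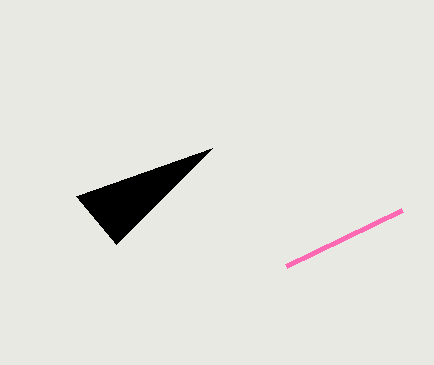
px0_1 = 212, py0_1 = 148, px0_2 = 286, py0_2 = 266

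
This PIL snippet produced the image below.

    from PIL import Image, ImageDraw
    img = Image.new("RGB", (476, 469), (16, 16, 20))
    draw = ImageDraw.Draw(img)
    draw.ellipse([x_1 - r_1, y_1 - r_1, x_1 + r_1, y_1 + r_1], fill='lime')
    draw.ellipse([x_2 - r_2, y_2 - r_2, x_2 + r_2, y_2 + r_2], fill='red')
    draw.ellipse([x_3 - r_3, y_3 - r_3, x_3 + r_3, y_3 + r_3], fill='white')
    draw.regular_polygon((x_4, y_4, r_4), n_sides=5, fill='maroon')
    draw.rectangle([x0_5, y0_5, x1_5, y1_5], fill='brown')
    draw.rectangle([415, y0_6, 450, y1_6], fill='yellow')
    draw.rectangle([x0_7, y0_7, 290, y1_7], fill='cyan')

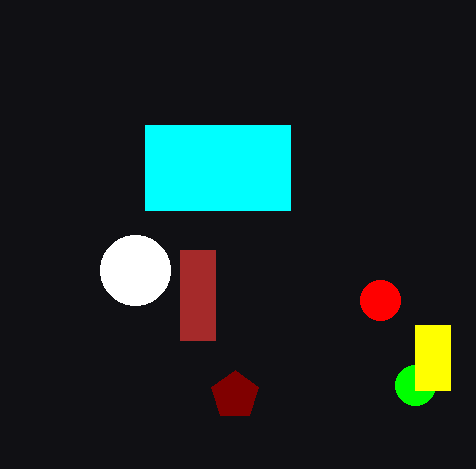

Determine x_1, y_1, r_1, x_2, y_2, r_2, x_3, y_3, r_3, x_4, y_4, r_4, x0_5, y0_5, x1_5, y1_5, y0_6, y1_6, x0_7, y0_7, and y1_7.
x_1 = 415
y_1 = 385
r_1 = 20
x_2 = 380
y_2 = 300
r_2 = 20
x_3 = 135
y_3 = 270
r_3 = 35
x_4 = 235
y_4 = 395
r_4 = 25
x0_5 = 180
y0_5 = 250
x1_5 = 215
y1_5 = 340
y0_6 = 325
y1_6 = 390
x0_7 = 145
y0_7 = 125
y1_7 = 210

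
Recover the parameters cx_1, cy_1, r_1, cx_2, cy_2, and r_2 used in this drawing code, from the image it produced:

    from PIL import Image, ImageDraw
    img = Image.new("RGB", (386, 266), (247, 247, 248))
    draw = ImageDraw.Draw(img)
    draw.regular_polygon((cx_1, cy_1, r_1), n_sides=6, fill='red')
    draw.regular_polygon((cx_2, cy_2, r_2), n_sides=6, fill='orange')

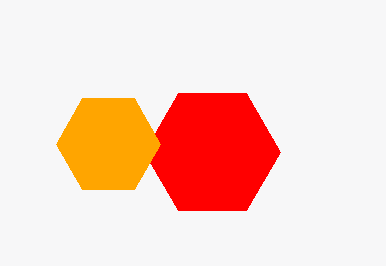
cx_1 = 212
cy_1 = 152
r_1 = 68
cx_2 = 108
cy_2 = 144
r_2 = 52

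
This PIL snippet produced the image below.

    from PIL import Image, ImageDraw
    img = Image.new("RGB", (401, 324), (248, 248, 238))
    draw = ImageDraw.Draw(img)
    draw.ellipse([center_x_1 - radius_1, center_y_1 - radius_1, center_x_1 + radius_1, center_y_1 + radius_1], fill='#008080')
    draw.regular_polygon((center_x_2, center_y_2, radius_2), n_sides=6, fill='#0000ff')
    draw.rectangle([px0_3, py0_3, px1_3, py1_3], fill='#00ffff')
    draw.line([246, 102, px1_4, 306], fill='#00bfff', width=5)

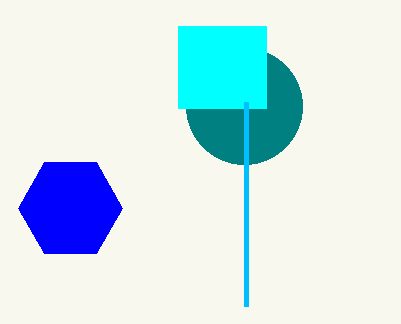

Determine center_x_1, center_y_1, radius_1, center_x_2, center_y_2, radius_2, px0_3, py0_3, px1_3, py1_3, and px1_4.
center_x_1 = 244; center_y_1 = 106; radius_1 = 58; center_x_2 = 70; center_y_2 = 208; radius_2 = 52; px0_3 = 178; py0_3 = 26; px1_3 = 266; py1_3 = 108; px1_4 = 246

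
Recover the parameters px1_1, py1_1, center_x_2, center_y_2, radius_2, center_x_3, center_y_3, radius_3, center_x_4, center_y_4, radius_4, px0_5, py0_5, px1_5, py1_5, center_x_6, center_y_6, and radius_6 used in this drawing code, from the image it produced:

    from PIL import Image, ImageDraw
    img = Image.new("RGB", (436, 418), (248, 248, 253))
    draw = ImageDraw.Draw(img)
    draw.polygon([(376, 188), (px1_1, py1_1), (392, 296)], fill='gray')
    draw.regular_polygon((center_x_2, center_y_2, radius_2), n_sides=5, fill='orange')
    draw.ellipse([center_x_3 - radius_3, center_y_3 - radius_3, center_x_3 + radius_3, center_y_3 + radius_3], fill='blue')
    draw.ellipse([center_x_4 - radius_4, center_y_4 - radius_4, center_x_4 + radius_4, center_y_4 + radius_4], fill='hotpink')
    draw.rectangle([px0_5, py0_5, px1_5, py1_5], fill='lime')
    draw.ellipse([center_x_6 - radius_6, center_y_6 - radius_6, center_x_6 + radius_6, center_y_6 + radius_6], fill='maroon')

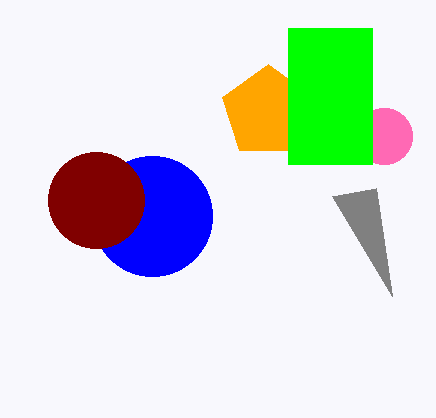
px1_1 = 332; py1_1 = 196; center_x_2 = 268; center_y_2 = 112; radius_2 = 48; center_x_3 = 152; center_y_3 = 216; radius_3 = 60; center_x_4 = 384; center_y_4 = 136; radius_4 = 28; px0_5 = 288; py0_5 = 28; px1_5 = 372; py1_5 = 164; center_x_6 = 96; center_y_6 = 200; radius_6 = 48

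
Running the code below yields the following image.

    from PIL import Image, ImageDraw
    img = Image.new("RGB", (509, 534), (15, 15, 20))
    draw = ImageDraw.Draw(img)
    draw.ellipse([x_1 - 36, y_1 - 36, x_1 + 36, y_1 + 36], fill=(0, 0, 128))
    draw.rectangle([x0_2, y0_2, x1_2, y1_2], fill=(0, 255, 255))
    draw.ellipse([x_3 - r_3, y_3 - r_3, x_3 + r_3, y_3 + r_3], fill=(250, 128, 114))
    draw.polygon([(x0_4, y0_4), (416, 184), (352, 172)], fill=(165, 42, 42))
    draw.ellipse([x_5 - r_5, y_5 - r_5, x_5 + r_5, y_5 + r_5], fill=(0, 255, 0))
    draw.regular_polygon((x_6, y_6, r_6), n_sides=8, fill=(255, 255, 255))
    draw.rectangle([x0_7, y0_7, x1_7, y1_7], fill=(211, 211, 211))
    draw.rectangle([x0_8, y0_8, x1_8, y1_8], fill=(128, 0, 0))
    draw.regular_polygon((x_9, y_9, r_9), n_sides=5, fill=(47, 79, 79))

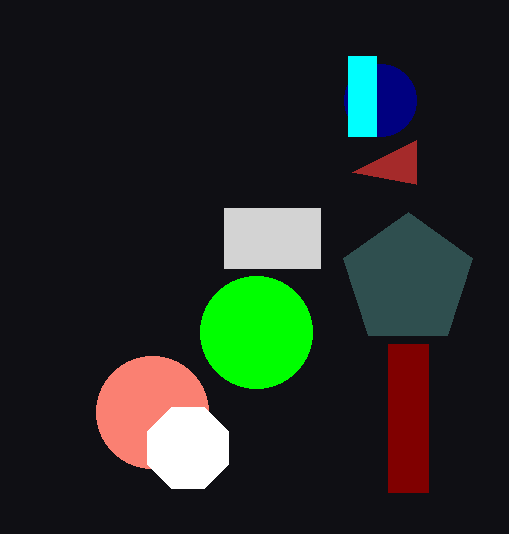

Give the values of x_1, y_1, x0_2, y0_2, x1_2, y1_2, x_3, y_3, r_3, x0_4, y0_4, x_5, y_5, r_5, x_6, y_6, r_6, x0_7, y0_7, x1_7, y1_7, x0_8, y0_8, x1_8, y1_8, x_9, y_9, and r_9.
x_1 = 380
y_1 = 100
x0_2 = 348
y0_2 = 56
x1_2 = 376
y1_2 = 136
x_3 = 152
y_3 = 412
r_3 = 56
x0_4 = 416
y0_4 = 140
x_5 = 256
y_5 = 332
r_5 = 56
x_6 = 188
y_6 = 448
r_6 = 44
x0_7 = 224
y0_7 = 208
x1_7 = 320
y1_7 = 268
x0_8 = 388
y0_8 = 344
x1_8 = 428
y1_8 = 492
x_9 = 408
y_9 = 280
r_9 = 68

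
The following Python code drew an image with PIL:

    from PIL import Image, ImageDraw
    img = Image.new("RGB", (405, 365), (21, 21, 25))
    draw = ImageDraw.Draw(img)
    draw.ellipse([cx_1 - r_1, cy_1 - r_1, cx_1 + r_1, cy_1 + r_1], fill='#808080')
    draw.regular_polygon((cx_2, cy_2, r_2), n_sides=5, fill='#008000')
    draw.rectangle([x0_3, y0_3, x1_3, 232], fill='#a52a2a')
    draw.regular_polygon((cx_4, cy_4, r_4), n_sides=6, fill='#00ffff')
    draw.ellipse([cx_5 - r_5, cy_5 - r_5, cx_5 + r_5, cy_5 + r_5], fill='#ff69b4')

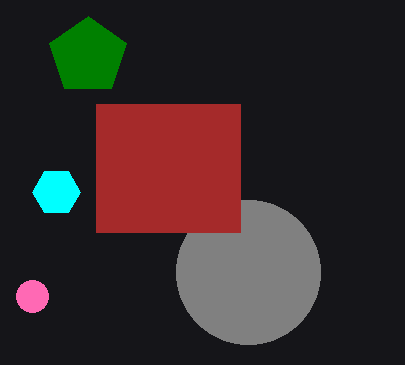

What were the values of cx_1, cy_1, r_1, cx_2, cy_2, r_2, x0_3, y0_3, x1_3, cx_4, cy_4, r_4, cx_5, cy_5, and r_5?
cx_1 = 248; cy_1 = 272; r_1 = 72; cx_2 = 88; cy_2 = 56; r_2 = 40; x0_3 = 96; y0_3 = 104; x1_3 = 240; cx_4 = 56; cy_4 = 192; r_4 = 24; cx_5 = 32; cy_5 = 296; r_5 = 16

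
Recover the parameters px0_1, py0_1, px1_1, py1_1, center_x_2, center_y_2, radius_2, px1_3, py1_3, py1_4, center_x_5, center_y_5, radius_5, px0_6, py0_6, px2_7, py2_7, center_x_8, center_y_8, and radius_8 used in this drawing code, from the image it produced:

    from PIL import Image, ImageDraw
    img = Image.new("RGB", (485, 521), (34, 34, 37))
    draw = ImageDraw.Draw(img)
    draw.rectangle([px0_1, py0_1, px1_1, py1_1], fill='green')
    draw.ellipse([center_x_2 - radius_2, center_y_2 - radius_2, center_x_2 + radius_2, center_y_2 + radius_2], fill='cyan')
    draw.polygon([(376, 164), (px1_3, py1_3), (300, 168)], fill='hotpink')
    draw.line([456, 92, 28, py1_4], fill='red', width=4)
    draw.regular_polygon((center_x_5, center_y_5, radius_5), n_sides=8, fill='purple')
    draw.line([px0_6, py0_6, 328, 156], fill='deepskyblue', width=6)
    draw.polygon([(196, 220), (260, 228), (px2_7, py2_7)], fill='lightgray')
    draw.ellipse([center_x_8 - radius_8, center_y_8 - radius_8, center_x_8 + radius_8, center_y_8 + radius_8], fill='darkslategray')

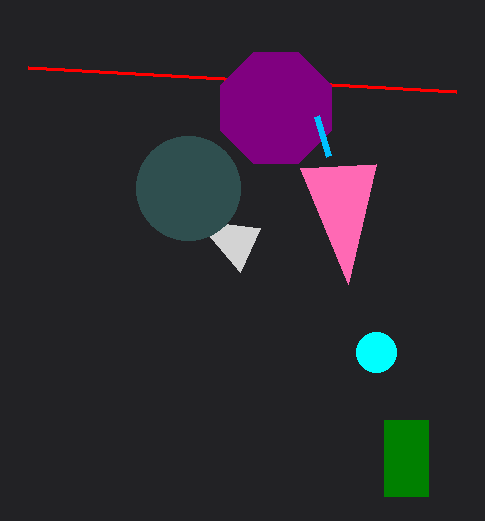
px0_1 = 384; py0_1 = 420; px1_1 = 428; py1_1 = 496; center_x_2 = 376; center_y_2 = 352; radius_2 = 20; px1_3 = 348; py1_3 = 284; py1_4 = 68; center_x_5 = 276; center_y_5 = 108; radius_5 = 60; px0_6 = 316; py0_6 = 116; px2_7 = 240; py2_7 = 272; center_x_8 = 188; center_y_8 = 188; radius_8 = 52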